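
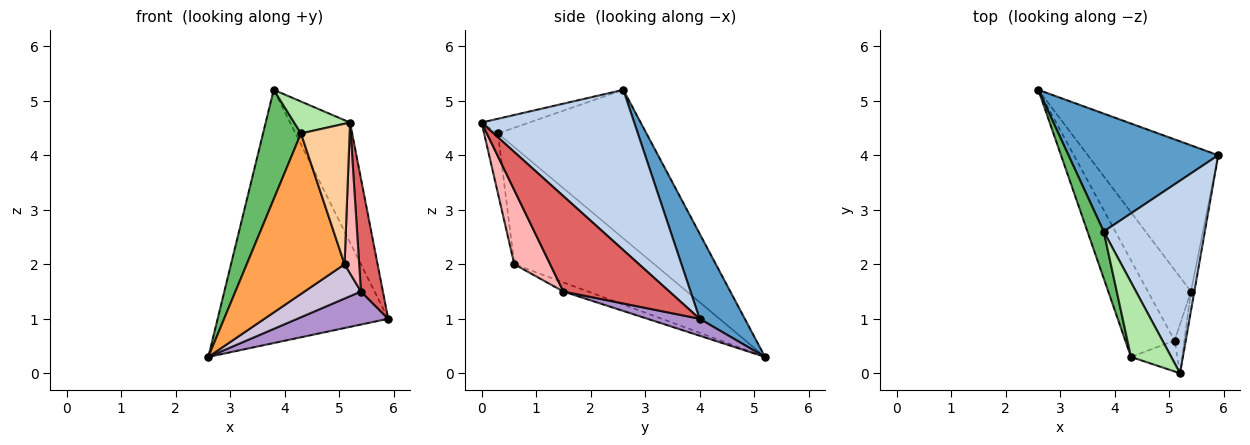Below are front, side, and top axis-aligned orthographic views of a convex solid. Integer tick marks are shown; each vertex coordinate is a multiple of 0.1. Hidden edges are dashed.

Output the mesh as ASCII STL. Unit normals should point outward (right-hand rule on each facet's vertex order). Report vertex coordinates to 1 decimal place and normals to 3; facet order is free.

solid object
 facet normal 0.233 0.881 0.411
  outer loop
   vertex 3.8 2.6 5.2
   vertex 5.9 4.0 1.0
   vertex 2.6 5.2 0.3
  endloop
 endfacet
 facet normal 0.803 0.315 0.506
  outer loop
   vertex 3.8 2.6 5.2
   vertex 5.2 0.0 4.6
   vertex 5.9 4.0 1.0
  endloop
 endfacet
 facet normal -0.775 -0.542 -0.326
  outer loop
   vertex 4.3 0.3 4.4
   vertex 2.6 5.2 0.3
   vertex 5.1 0.6 2.0
  endloop
 endfacet
 facet normal -0.268 -0.941 -0.207
  outer loop
   vertex 4.3 0.3 4.4
   vertex 5.1 0.6 2.0
   vertex 5.2 0.0 4.6
  endloop
 endfacet
 facet normal -0.963 -0.246 0.105
  outer loop
   vertex 4.3 0.3 4.4
   vertex 3.8 2.6 5.2
   vertex 2.6 5.2 0.3
  endloop
 endfacet
 facet normal -0.318 -0.372 0.872
  outer loop
   vertex 4.3 0.3 4.4
   vertex 5.2 0.0 4.6
   vertex 3.8 2.6 5.2
  endloop
 endfacet
 facet normal 0.979 -0.203 -0.035
  outer loop
   vertex 5.4 1.5 1.5
   vertex 5.9 4.0 1.0
   vertex 5.2 0.0 4.6
  endloop
 endfacet
 facet normal 0.919 -0.374 -0.122
  outer loop
   vertex 5.4 1.5 1.5
   vertex 5.2 0.0 4.6
   vertex 5.1 0.6 2.0
  endloop
 endfacet
 facet normal 0.126 -0.219 -0.968
  outer loop
   vertex 5.4 1.5 1.5
   vertex 2.6 5.2 0.3
   vertex 5.9 4.0 1.0
  endloop
 endfacet
 facet normal -0.187 -0.429 -0.884
  outer loop
   vertex 5.4 1.5 1.5
   vertex 5.1 0.6 2.0
   vertex 2.6 5.2 0.3
  endloop
 endfacet
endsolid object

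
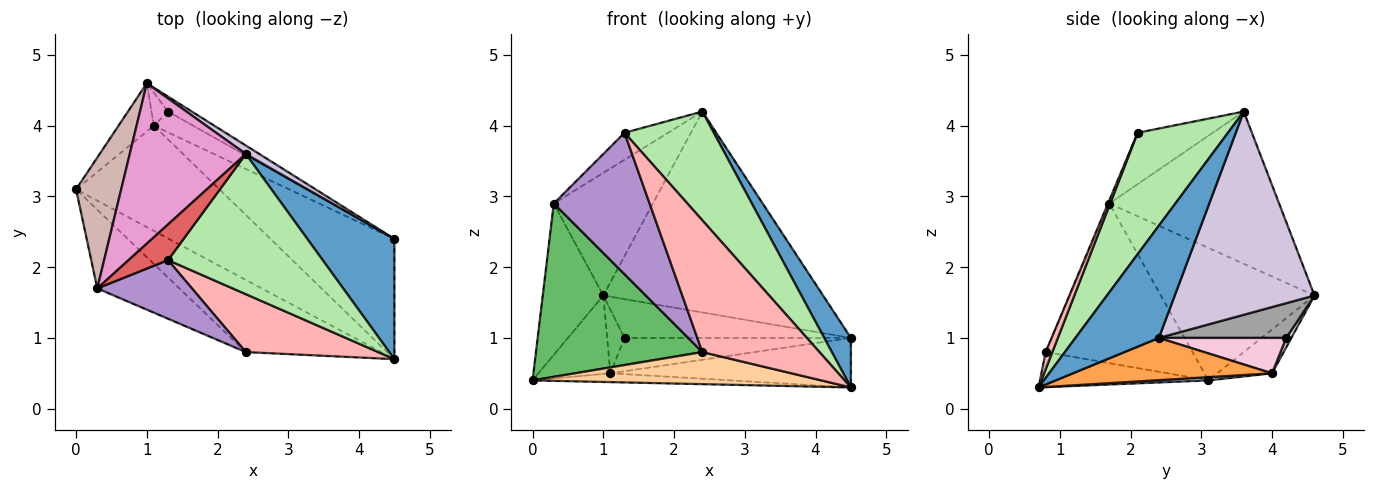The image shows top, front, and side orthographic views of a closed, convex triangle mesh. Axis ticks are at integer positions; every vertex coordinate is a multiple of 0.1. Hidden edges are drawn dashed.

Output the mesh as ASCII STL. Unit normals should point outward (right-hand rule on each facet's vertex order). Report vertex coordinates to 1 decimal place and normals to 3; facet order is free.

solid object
 facet normal 0.766 -0.245 0.594
  outer loop
   vertex 2.4 3.6 4.2
   vertex 4.5 0.7 0.3
   vertex 4.5 2.4 1.0
  endloop
 endfacet
 facet normal 0.022 0.083 -0.996
  outer loop
   vertex 1.1 4.0 0.5
   vertex 4.5 0.7 0.3
   vertex 0.0 3.1 0.4
  endloop
 endfacet
 facet normal 0.301 0.363 -0.882
  outer loop
   vertex 1.1 4.0 0.5
   vertex 4.5 2.4 1.0
   vertex 4.5 0.7 0.3
  endloop
 endfacet
 facet normal -0.231 -0.395 -0.889
  outer loop
   vertex 2.4 0.8 0.8
   vertex 0.0 3.1 0.4
   vertex 4.5 0.7 0.3
  endloop
 endfacet
 facet normal -0.626 -0.710 -0.322
  outer loop
   vertex 2.4 0.8 0.8
   vertex 0.3 1.7 2.9
   vertex 0.0 3.1 0.4
  endloop
 endfacet
 facet normal 0.527 -0.521 0.671
  outer loop
   vertex 1.3 2.1 3.9
   vertex 4.5 0.7 0.3
   vertex 2.4 3.6 4.2
  endloop
 endfacet
 facet normal -0.721 0.418 0.553
  outer loop
   vertex 1.3 2.1 3.9
   vertex 2.4 3.6 4.2
   vertex 0.3 1.7 2.9
  endloop
 endfacet
 facet normal 0.052 -0.914 0.402
  outer loop
   vertex 1.3 2.1 3.9
   vertex 2.4 0.8 0.8
   vertex 4.5 0.7 0.3
  endloop
 endfacet
 facet normal -0.013 -0.924 0.383
  outer loop
   vertex 1.3 2.1 3.9
   vertex 0.3 1.7 2.9
   vertex 2.4 0.8 0.8
  endloop
 endfacet
 facet normal 0.536 0.843 0.036
  outer loop
   vertex 1.0 4.6 1.6
   vertex 2.4 3.6 4.2
   vertex 4.5 2.4 1.0
  endloop
 endfacet
 facet normal -0.545 0.714 -0.439
  outer loop
   vertex 1.0 4.6 1.6
   vertex 1.1 4.0 0.5
   vertex 0.0 3.1 0.4
  endloop
 endfacet
 facet normal -0.887 0.350 0.302
  outer loop
   vertex 1.0 4.6 1.6
   vertex 0.0 3.1 0.4
   vertex 0.3 1.7 2.9
  endloop
 endfacet
 facet normal -0.721 0.421 0.550
  outer loop
   vertex 1.0 4.6 1.6
   vertex 0.3 1.7 2.9
   vertex 2.4 3.6 4.2
  endloop
 endfacet
 facet normal 0.431 0.765 -0.478
  outer loop
   vertex 1.3 4.2 1.0
   vertex 4.5 2.4 1.0
   vertex 1.1 4.0 0.5
  endloop
 endfacet
 facet normal 0.465 0.826 -0.318
  outer loop
   vertex 1.3 4.2 1.0
   vertex 1.0 4.6 1.6
   vertex 4.5 2.4 1.0
  endloop
 endfacet
 facet normal 0.254 0.859 -0.445
  outer loop
   vertex 1.3 4.2 1.0
   vertex 1.1 4.0 0.5
   vertex 1.0 4.6 1.6
  endloop
 endfacet
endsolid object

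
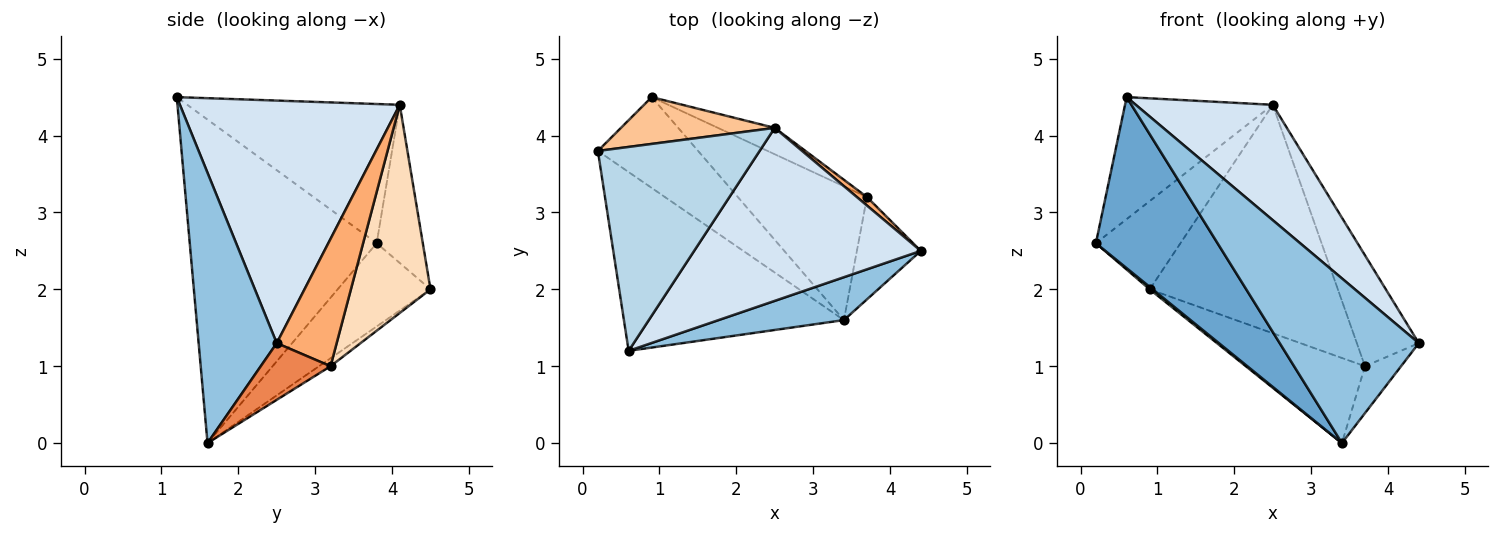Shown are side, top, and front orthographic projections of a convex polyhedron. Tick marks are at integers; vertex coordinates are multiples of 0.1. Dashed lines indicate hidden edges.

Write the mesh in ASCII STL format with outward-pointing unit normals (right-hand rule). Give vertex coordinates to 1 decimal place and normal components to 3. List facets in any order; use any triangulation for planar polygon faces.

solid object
 facet normal -0.728 -0.474 -0.495
  outer loop
   vertex 3.4 1.6 0.0
   vertex 0.6 1.2 4.5
   vertex 0.2 3.8 2.6
  endloop
 endfacet
 facet normal 0.477 -0.850 0.221
  outer loop
   vertex 3.4 1.6 0.0
   vertex 4.4 2.5 1.3
   vertex 0.6 1.2 4.5
  endloop
 endfacet
 facet normal -0.594 0.413 0.690
  outer loop
   vertex 2.5 4.1 4.4
   vertex 0.2 3.8 2.6
   vertex 0.6 1.2 4.5
  endloop
 endfacet
 facet normal 0.665 -0.414 0.621
  outer loop
   vertex 2.5 4.1 4.4
   vertex 0.6 1.2 4.5
   vertex 4.4 2.5 1.3
  endloop
 endfacet
 facet normal 0.628 0.325 -0.708
  outer loop
   vertex 3.7 3.2 1.0
   vertex 4.4 2.5 1.3
   vertex 3.4 1.6 0.0
  endloop
 endfacet
 facet normal 0.694 0.718 0.055
  outer loop
   vertex 3.7 3.2 1.0
   vertex 2.5 4.1 4.4
   vertex 4.4 2.5 1.3
  endloop
 endfacet
 facet normal -0.434 0.796 0.422
  outer loop
   vertex 0.9 4.5 2.0
   vertex 0.2 3.8 2.6
   vertex 2.5 4.1 4.4
  endloop
 endfacet
 facet normal 0.387 0.916 -0.106
  outer loop
   vertex 0.9 4.5 2.0
   vertex 2.5 4.1 4.4
   vertex 3.7 3.2 1.0
  endloop
 endfacet
 facet normal -0.639 -0.020 -0.769
  outer loop
   vertex 0.9 4.5 2.0
   vertex 3.4 1.6 0.0
   vertex 0.2 3.8 2.6
  endloop
 endfacet
 facet normal -0.052 0.536 -0.842
  outer loop
   vertex 0.9 4.5 2.0
   vertex 3.7 3.2 1.0
   vertex 3.4 1.6 0.0
  endloop
 endfacet
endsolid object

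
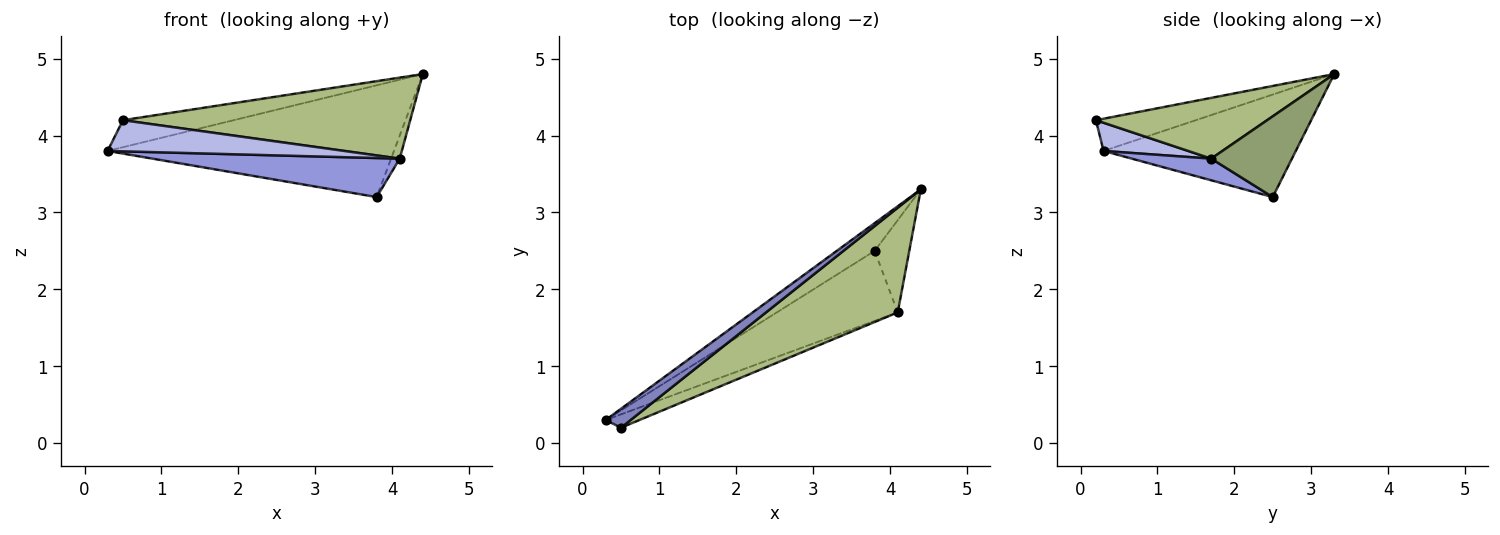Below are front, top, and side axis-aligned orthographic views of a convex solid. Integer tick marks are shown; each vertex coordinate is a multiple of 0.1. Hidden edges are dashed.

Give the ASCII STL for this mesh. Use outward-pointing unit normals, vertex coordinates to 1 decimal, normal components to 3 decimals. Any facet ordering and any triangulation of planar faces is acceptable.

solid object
 facet normal -0.546 0.813 -0.202
  outer loop
   vertex 3.8 2.5 3.2
   vertex 0.3 0.3 3.8
   vertex 4.4 3.3 4.8
  endloop
 endfacet
 facet normal -0.594 0.658 0.462
  outer loop
   vertex 0.5 0.2 4.2
   vertex 4.4 3.3 4.8
   vertex 0.3 0.3 3.8
  endloop
 endfacet
 facet normal 0.155 -0.481 -0.863
  outer loop
   vertex 4.1 1.7 3.7
   vertex 0.3 0.3 3.8
   vertex 3.8 2.5 3.2
  endloop
 endfacet
 facet normal 0.312 -0.873 -0.374
  outer loop
   vertex 4.1 1.7 3.7
   vertex 0.5 0.2 4.2
   vertex 0.3 0.3 3.8
  endloop
 endfacet
 facet normal 0.915 0.098 -0.392
  outer loop
   vertex 4.1 1.7 3.7
   vertex 3.8 2.5 3.2
   vertex 4.4 3.3 4.8
  endloop
 endfacet
 facet normal 0.343 -0.575 0.743
  outer loop
   vertex 4.1 1.7 3.7
   vertex 4.4 3.3 4.8
   vertex 0.5 0.2 4.2
  endloop
 endfacet
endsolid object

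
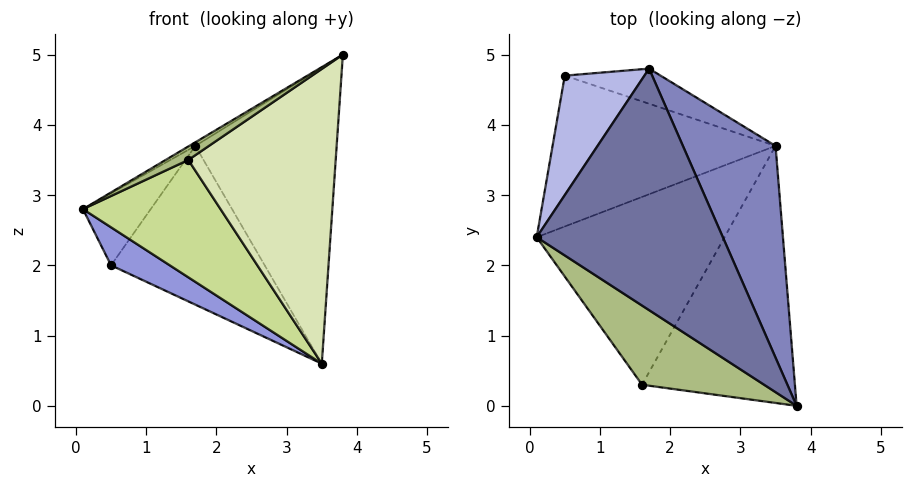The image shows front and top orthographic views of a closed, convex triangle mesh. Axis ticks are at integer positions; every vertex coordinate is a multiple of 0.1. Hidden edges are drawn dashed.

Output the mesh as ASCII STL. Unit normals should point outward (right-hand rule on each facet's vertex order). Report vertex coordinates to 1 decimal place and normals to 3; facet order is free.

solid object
 facet normal -0.505 0.013 0.863
  outer loop
   vertex 1.7 4.8 3.7
   vertex 0.1 2.4 2.8
   vertex 3.8 0.0 5.0
  endloop
 endfacet
 facet normal 0.832 0.451 0.323
  outer loop
   vertex 1.7 4.8 3.7
   vertex 3.8 0.0 5.0
   vertex 3.5 3.7 0.6
  endloop
 endfacet
 facet normal -0.471 -0.216 -0.855
  outer loop
   vertex 0.5 4.7 2.0
   vertex 3.5 3.7 0.6
   vertex 0.1 2.4 2.8
  endloop
 endfacet
 facet normal -0.782 0.322 0.533
  outer loop
   vertex 0.5 4.7 2.0
   vertex 0.1 2.4 2.8
   vertex 1.7 4.8 3.7
  endloop
 endfacet
 facet normal 0.219 0.953 -0.211
  outer loop
   vertex 0.5 4.7 2.0
   vertex 1.7 4.8 3.7
   vertex 3.5 3.7 0.6
  endloop
 endfacet
 facet normal -0.571 -0.138 0.809
  outer loop
   vertex 1.6 0.3 3.5
   vertex 3.8 0.0 5.0
   vertex 0.1 2.4 2.8
  endloop
 endfacet
 facet normal -0.327 -0.501 -0.801
  outer loop
   vertex 1.6 0.3 3.5
   vertex 0.1 2.4 2.8
   vertex 3.5 3.7 0.6
  endloop
 endfacet
 facet normal 0.326 -0.712 -0.621
  outer loop
   vertex 1.6 0.3 3.5
   vertex 3.5 3.7 0.6
   vertex 3.8 0.0 5.0
  endloop
 endfacet
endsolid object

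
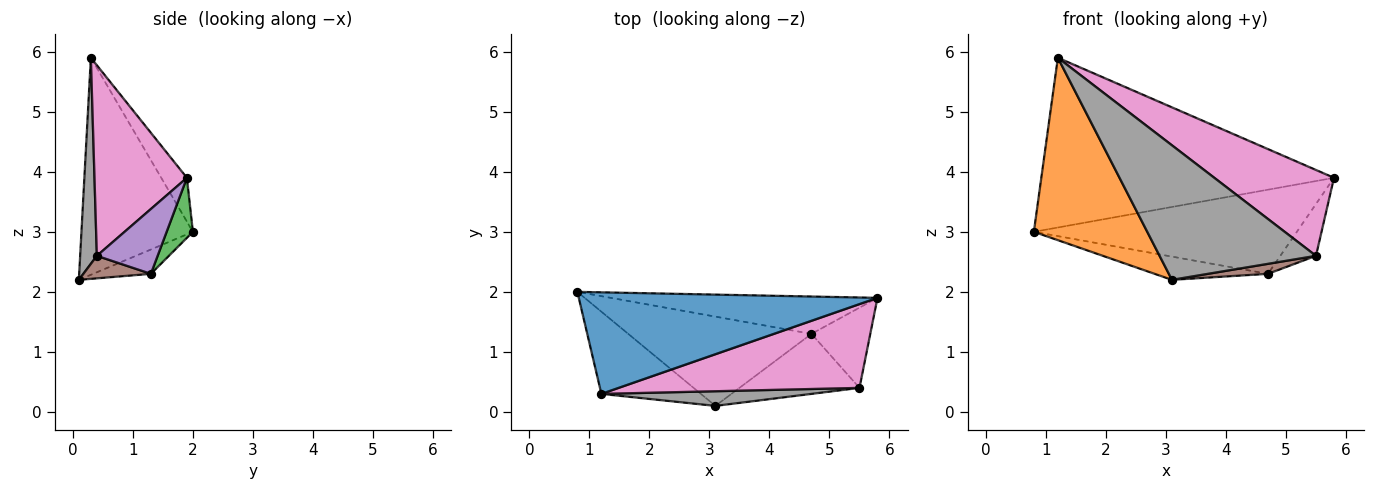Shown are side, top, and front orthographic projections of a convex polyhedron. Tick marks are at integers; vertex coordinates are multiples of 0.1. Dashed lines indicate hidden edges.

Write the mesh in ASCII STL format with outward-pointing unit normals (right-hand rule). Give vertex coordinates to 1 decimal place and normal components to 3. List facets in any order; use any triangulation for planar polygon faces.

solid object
 facet normal -0.075 0.856 0.512
  outer loop
   vertex 1.2 0.3 5.9
   vertex 5.8 1.9 3.9
   vertex 0.8 2.0 3.0
  endloop
 endfacet
 facet normal -0.667 -0.679 -0.306
  outer loop
   vertex 1.2 0.3 5.9
   vertex 0.8 2.0 3.0
   vertex 3.1 0.1 2.2
  endloop
 endfacet
 facet normal 0.091 0.910 -0.404
  outer loop
   vertex 4.7 1.3 2.3
   vertex 0.8 2.0 3.0
   vertex 5.8 1.9 3.9
  endloop
 endfacet
 facet normal -0.127 0.250 -0.960
  outer loop
   vertex 4.7 1.3 2.3
   vertex 3.1 0.1 2.2
   vertex 0.8 2.0 3.0
  endloop
 endfacet
 facet normal 0.679 0.398 -0.616
  outer loop
   vertex 5.5 0.4 2.6
   vertex 4.7 1.3 2.3
   vertex 5.8 1.9 3.9
  endloop
 endfacet
 facet normal 0.182 -0.162 -0.970
  outer loop
   vertex 5.5 0.4 2.6
   vertex 3.1 0.1 2.2
   vertex 4.7 1.3 2.3
  endloop
 endfacet
 facet normal 0.484 -0.626 0.611
  outer loop
   vertex 5.5 0.4 2.6
   vertex 5.8 1.9 3.9
   vertex 1.2 0.3 5.9
  endloop
 endfacet
 facet normal 0.106 -0.989 0.108
  outer loop
   vertex 5.5 0.4 2.6
   vertex 1.2 0.3 5.9
   vertex 3.1 0.1 2.2
  endloop
 endfacet
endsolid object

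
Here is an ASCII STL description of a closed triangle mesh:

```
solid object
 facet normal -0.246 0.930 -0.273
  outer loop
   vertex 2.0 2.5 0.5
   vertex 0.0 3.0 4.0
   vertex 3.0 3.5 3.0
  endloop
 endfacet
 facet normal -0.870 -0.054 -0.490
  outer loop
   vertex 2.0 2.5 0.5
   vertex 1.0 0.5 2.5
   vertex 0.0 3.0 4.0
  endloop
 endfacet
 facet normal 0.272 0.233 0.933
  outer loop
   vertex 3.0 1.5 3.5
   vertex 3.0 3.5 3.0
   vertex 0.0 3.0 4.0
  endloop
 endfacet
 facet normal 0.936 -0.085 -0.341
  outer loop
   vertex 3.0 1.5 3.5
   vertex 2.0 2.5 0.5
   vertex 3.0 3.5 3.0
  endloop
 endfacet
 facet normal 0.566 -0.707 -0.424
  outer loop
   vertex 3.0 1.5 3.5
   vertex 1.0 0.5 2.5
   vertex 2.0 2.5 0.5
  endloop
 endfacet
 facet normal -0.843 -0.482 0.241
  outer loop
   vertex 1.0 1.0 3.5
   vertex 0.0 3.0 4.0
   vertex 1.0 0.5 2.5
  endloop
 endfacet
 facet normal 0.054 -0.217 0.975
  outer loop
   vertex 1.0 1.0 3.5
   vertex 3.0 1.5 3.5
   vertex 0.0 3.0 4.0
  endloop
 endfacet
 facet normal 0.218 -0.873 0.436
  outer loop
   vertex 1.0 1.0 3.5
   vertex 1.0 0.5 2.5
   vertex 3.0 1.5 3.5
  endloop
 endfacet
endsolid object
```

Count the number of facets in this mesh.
8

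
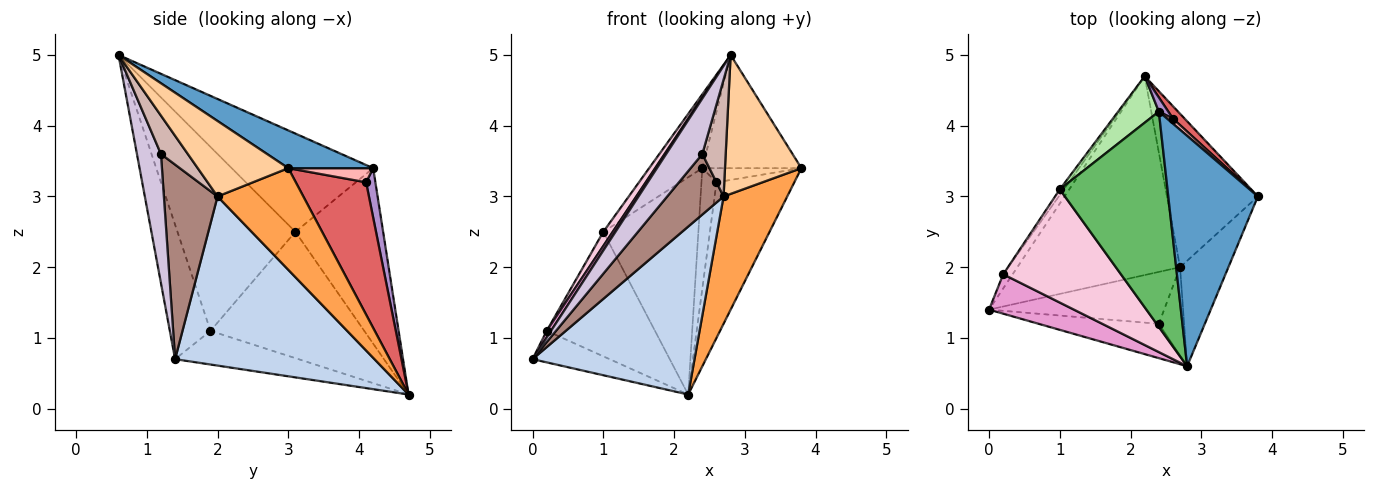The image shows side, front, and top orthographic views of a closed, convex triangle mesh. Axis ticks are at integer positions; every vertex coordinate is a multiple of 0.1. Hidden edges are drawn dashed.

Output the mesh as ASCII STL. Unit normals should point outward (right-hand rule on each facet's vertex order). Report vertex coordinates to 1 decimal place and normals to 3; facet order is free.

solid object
 facet normal 0.354 0.412 0.840
  outer loop
   vertex 2.4 4.2 3.4
   vertex 2.8 0.6 5.0
   vertex 3.8 3.0 3.4
  endloop
 endfacet
 facet normal 0.622 -0.505 -0.598
  outer loop
   vertex 2.7 2.0 3.0
   vertex 0.0 1.4 0.7
   vertex 2.2 4.7 0.2
  endloop
 endfacet
 facet normal 0.652 -0.484 -0.583
  outer loop
   vertex 2.7 2.0 3.0
   vertex 2.2 4.7 0.2
   vertex 3.8 3.0 3.4
  endloop
 endfacet
 facet normal 0.686 -0.579 -0.440
  outer loop
   vertex 2.7 2.0 3.0
   vertex 3.8 3.0 3.4
   vertex 2.8 0.6 5.0
  endloop
 endfacet
 facet normal -0.653 0.246 0.716
  outer loop
   vertex 1.0 3.1 2.5
   vertex 2.8 0.6 5.0
   vertex 2.4 4.2 3.4
  endloop
 endfacet
 facet normal -0.670 0.726 0.155
  outer loop
   vertex 1.0 3.1 2.5
   vertex 2.4 4.2 3.4
   vertex 2.2 4.7 0.2
  endloop
 endfacet
 facet normal 0.669 0.741 0.059
  outer loop
   vertex 2.6 4.1 3.2
   vertex 3.8 3.0 3.4
   vertex 2.2 4.7 0.2
  endloop
 endfacet
 facet normal 0.628 0.733 0.262
  outer loop
   vertex 2.6 4.1 3.2
   vertex 2.4 4.2 3.4
   vertex 3.8 3.0 3.4
  endloop
 endfacet
 facet normal 0.523 0.847 0.100
  outer loop
   vertex 2.6 4.1 3.2
   vertex 2.2 4.7 0.2
   vertex 2.4 4.2 3.4
  endloop
 endfacet
 facet normal 0.492 -0.741 -0.458
  outer loop
   vertex 2.4 1.2 3.6
   vertex 2.8 0.6 5.0
   vertex 0.0 1.4 0.7
  endloop
 endfacet
 facet normal 0.586 -0.615 -0.527
  outer loop
   vertex 2.4 1.2 3.6
   vertex 0.0 1.4 0.7
   vertex 2.7 2.0 3.0
  endloop
 endfacet
 facet normal 0.676 -0.587 -0.445
  outer loop
   vertex 2.4 1.2 3.6
   vertex 2.7 2.0 3.0
   vertex 2.8 0.6 5.0
  endloop
 endfacet
 facet normal -0.842 -0.089 0.532
  outer loop
   vertex 0.2 1.9 1.1
   vertex 0.0 1.4 0.7
   vertex 2.8 0.6 5.0
  endloop
 endfacet
 facet normal -0.840 -0.067 0.538
  outer loop
   vertex 0.2 1.9 1.1
   vertex 2.8 0.6 5.0
   vertex 1.0 3.1 2.5
  endloop
 endfacet
 facet normal -0.825 0.515 -0.231
  outer loop
   vertex 0.2 1.9 1.1
   vertex 2.2 4.7 0.2
   vertex 0.0 1.4 0.7
  endloop
 endfacet
 facet normal -0.817 0.575 -0.026
  outer loop
   vertex 0.2 1.9 1.1
   vertex 1.0 3.1 2.5
   vertex 2.2 4.7 0.2
  endloop
 endfacet
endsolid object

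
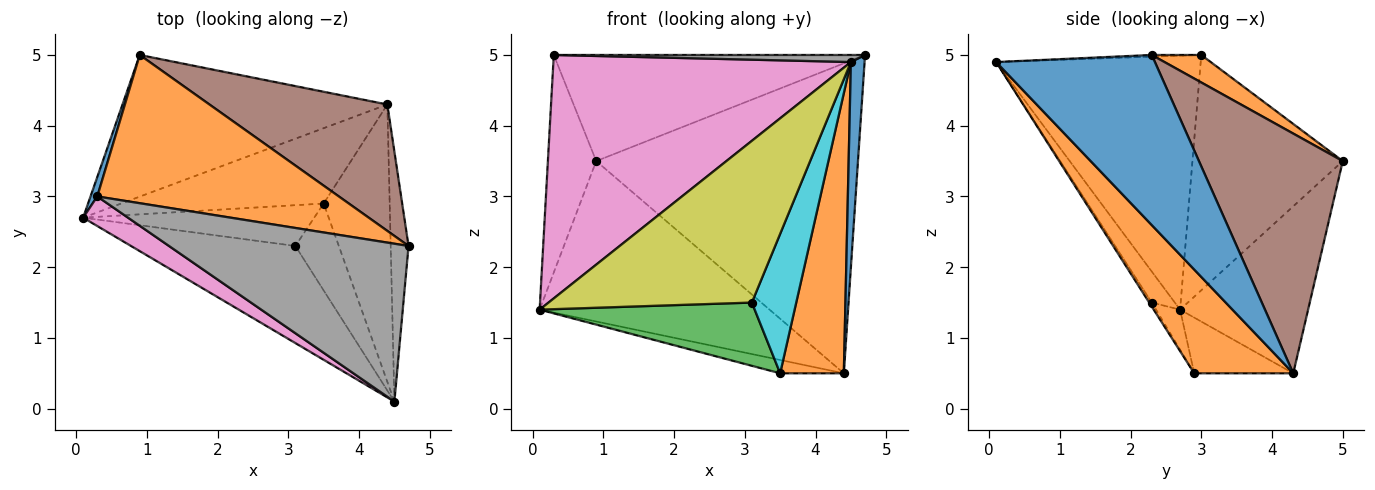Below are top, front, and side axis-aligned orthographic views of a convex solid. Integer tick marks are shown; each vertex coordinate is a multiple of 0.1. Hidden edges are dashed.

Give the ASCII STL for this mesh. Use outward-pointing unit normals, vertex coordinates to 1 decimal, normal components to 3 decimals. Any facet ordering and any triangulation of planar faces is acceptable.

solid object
 facet normal -0.952 0.306 0.027
  outer loop
   vertex 0.3 3.0 5.0
   vertex 0.9 5.0 3.5
   vertex 0.1 2.7 1.4
  endloop
 endfacet
 facet normal 0.092 0.580 0.810
  outer loop
   vertex 0.3 3.0 5.0
   vertex 4.7 2.3 5.0
   vertex 0.9 5.0 3.5
  endloop
 endfacet
 facet normal -0.094 -0.837 -0.539
  outer loop
   vertex 3.1 2.3 1.5
   vertex 0.1 2.7 1.4
   vertex 3.5 2.9 0.5
  endloop
 endfacet
 facet normal -0.385 0.692 -0.611
  outer loop
   vertex 4.4 4.3 0.5
   vertex 0.1 2.7 1.4
   vertex 0.9 5.0 3.5
  endloop
 endfacet
 facet normal -0.261 0.168 -0.950
  outer loop
   vertex 4.4 4.3 0.5
   vertex 3.5 2.9 0.5
   vertex 0.1 2.7 1.4
  endloop
 endfacet
 facet normal 0.454 0.825 0.337
  outer loop
   vertex 4.4 4.3 0.5
   vertex 0.9 5.0 3.5
   vertex 4.7 2.3 5.0
  endloop
 endfacet
 facet normal -0.564 -0.820 0.100
  outer loop
   vertex 4.5 0.1 4.9
   vertex 0.3 3.0 5.0
   vertex 0.1 2.7 1.4
  endloop
 endfacet
 facet normal -0.007 -0.045 0.999
  outer loop
   vertex 4.5 0.1 4.9
   vertex 4.7 2.3 5.0
   vertex 0.3 3.0 5.0
  endloop
 endfacet
 facet normal -0.097 -0.853 -0.512
  outer loop
   vertex 4.5 0.1 4.9
   vertex 0.1 2.7 1.4
   vertex 3.1 2.3 1.5
  endloop
 endfacet
 facet normal -0.049 -0.848 -0.528
  outer loop
   vertex 4.5 0.1 4.9
   vertex 3.1 2.3 1.5
   vertex 3.5 2.9 0.5
  endloop
 endfacet
 facet normal 0.991 -0.085 -0.104
  outer loop
   vertex 4.5 0.1 4.9
   vertex 4.4 4.3 0.5
   vertex 4.7 2.3 5.0
  endloop
 endfacet
 facet normal 0.742 -0.477 -0.472
  outer loop
   vertex 4.5 0.1 4.9
   vertex 3.5 2.9 0.5
   vertex 4.4 4.3 0.5
  endloop
 endfacet
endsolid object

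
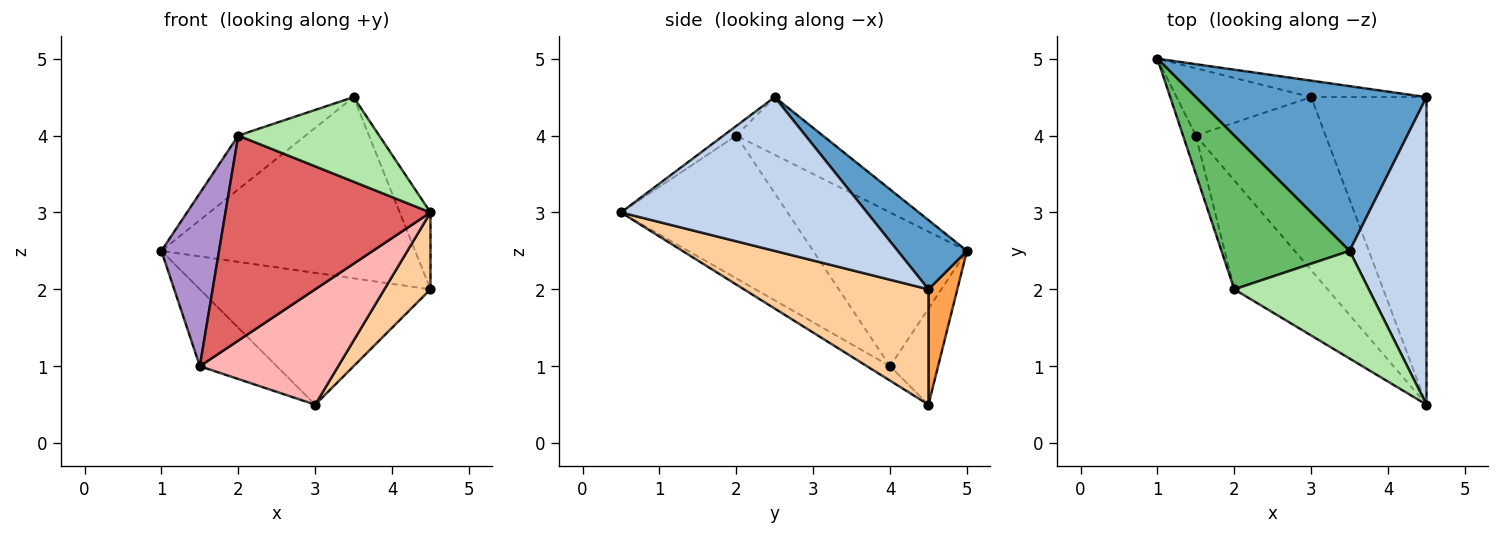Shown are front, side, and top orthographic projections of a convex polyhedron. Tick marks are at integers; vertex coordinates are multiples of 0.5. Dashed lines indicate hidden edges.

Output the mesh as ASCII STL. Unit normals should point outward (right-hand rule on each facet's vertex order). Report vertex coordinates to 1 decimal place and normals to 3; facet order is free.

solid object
 facet normal 0.198 0.725 0.659
  outer loop
   vertex 3.5 2.5 4.5
   vertex 4.5 4.5 2.0
   vertex 1.0 5.0 2.5
  endloop
 endfacet
 facet normal 0.889 0.111 0.444
  outer loop
   vertex 3.5 2.5 4.5
   vertex 4.5 0.5 3.0
   vertex 4.5 4.5 2.0
  endloop
 endfacet
 facet normal 0.123 0.985 -0.123
  outer loop
   vertex 3.0 4.5 0.5
   vertex 1.0 5.0 2.5
   vertex 4.5 4.5 2.0
  endloop
 endfacet
 facet normal 0.696 -0.174 -0.696
  outer loop
   vertex 3.0 4.5 0.5
   vertex 4.5 4.5 2.0
   vertex 4.5 0.5 3.0
  endloop
 endfacet
 facet normal -0.391 0.304 0.869
  outer loop
   vertex 2.0 2.0 4.0
   vertex 3.5 2.5 4.5
   vertex 1.0 5.0 2.5
  endloop
 endfacet
 facet normal -0.056 -0.617 0.785
  outer loop
   vertex 2.0 2.0 4.0
   vertex 4.5 0.5 3.0
   vertex 3.5 2.5 4.5
  endloop
 endfacet
 facet normal -0.583 -0.718 -0.381
  outer loop
   vertex 1.5 4.0 1.0
   vertex 4.5 0.5 3.0
   vertex 2.0 2.0 4.0
  endloop
 endfacet
 facet normal -0.092 -0.552 -0.829
  outer loop
   vertex 1.5 4.0 1.0
   vertex 3.0 4.5 0.5
   vertex 4.5 0.5 3.0
  endloop
 endfacet
 facet normal -0.933 -0.350 -0.078
  outer loop
   vertex 1.5 4.0 1.0
   vertex 2.0 2.0 4.0
   vertex 1.0 5.0 2.5
  endloop
 endfacet
 facet normal -0.426 0.681 -0.596
  outer loop
   vertex 1.5 4.0 1.0
   vertex 1.0 5.0 2.5
   vertex 3.0 4.5 0.5
  endloop
 endfacet
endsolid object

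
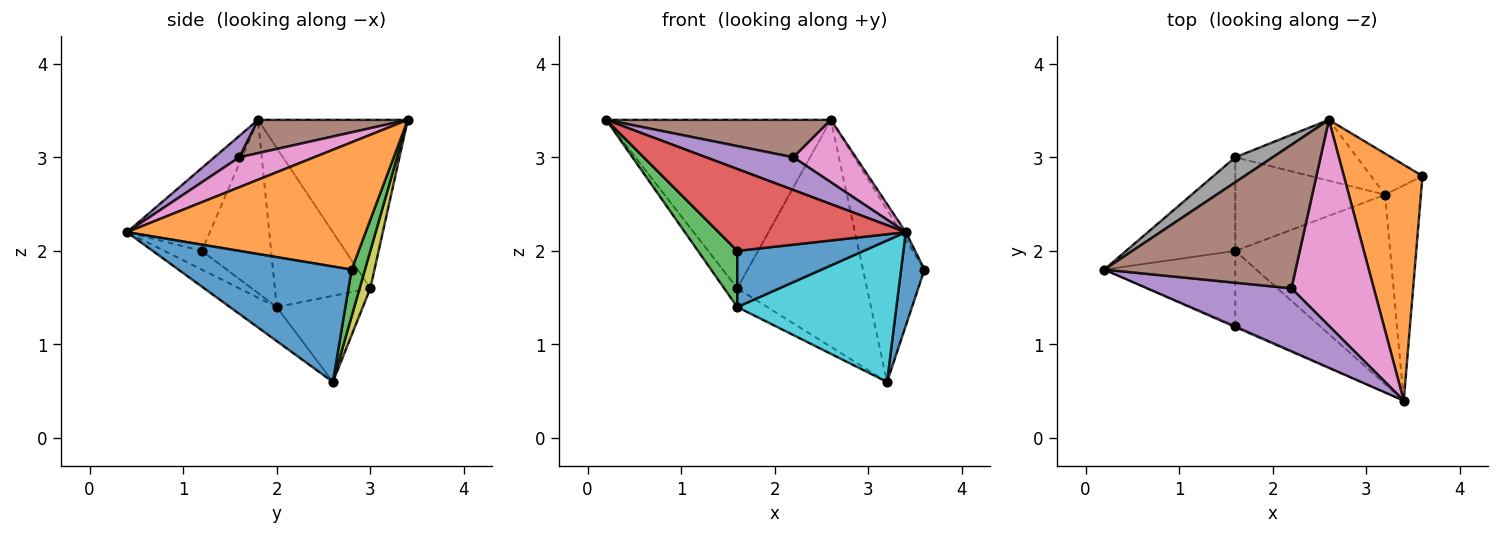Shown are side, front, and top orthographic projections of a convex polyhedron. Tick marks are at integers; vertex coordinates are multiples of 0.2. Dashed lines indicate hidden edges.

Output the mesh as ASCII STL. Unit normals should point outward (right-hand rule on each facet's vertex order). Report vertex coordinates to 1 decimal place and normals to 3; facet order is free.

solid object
 facet normal 0.947 -0.128 -0.294
  outer loop
   vertex 3.2 2.6 0.6
   vertex 3.6 2.8 1.8
   vertex 3.4 0.4 2.2
  endloop
 endfacet
 facet normal 0.851 0.017 0.525
  outer loop
   vertex 2.6 3.4 3.4
   vertex 3.4 0.4 2.2
   vertex 3.6 2.8 1.8
  endloop
 endfacet
 facet normal 0.207 0.952 -0.228
  outer loop
   vertex 2.6 3.4 3.4
   vertex 3.6 2.8 1.8
   vertex 3.2 2.6 0.6
  endloop
 endfacet
 facet normal -0.405 -0.914 -0.013
  outer loop
   vertex 1.6 1.2 2.0
   vertex 3.4 0.4 2.2
   vertex 0.2 1.8 3.4
  endloop
 endfacet
 facet normal 0.130 -0.456 0.880
  outer loop
   vertex 2.2 1.6 3.0
   vertex 0.2 1.8 3.4
   vertex 3.4 0.4 2.2
  endloop
 endfacet
 facet normal 0.166 -0.249 0.954
  outer loop
   vertex 2.2 1.6 3.0
   vertex 2.6 3.4 3.4
   vertex 0.2 1.8 3.4
  endloop
 endfacet
 facet normal 0.329 -0.274 0.904
  outer loop
   vertex 2.2 1.6 3.0
   vertex 3.4 0.4 2.2
   vertex 2.6 3.4 3.4
  endloop
 endfacet
 facet normal -0.551 0.826 0.122
  outer loop
   vertex 1.6 3.0 1.6
   vertex 0.2 1.8 3.4
   vertex 2.6 3.4 3.4
  endloop
 endfacet
 facet normal 0.079 0.963 -0.258
  outer loop
   vertex 1.6 3.0 1.6
   vertex 2.6 3.4 3.4
   vertex 3.2 2.6 0.6
  endloop
 endfacet
 facet normal -0.173 -0.590 -0.789
  outer loop
   vertex 1.6 2.0 1.4
   vertex 3.2 2.6 0.6
   vertex 3.4 0.4 2.2
  endloop
 endfacet
 facet normal -0.175 -0.591 -0.788
  outer loop
   vertex 1.6 2.0 1.4
   vertex 3.4 0.4 2.2
   vertex 1.6 1.2 2.0
  endloop
 endfacet
 facet normal -0.491 0.171 -0.854
  outer loop
   vertex 1.6 2.0 1.4
   vertex 1.6 3.0 1.6
   vertex 3.2 2.6 0.6
  endloop
 endfacet
 facet normal -0.726 -0.412 -0.550
  outer loop
   vertex 1.6 2.0 1.4
   vertex 1.6 1.2 2.0
   vertex 0.2 1.8 3.4
  endloop
 endfacet
 facet normal -0.819 0.112 -0.562
  outer loop
   vertex 1.6 2.0 1.4
   vertex 0.2 1.8 3.4
   vertex 1.6 3.0 1.6
  endloop
 endfacet
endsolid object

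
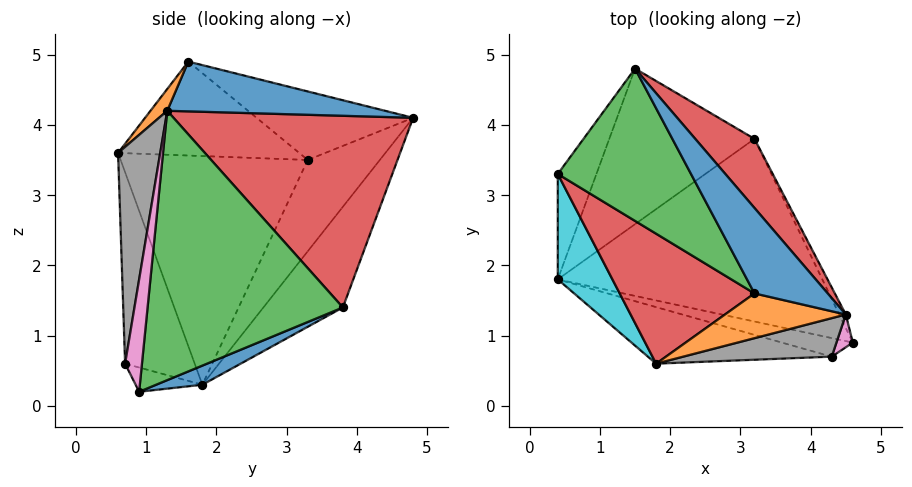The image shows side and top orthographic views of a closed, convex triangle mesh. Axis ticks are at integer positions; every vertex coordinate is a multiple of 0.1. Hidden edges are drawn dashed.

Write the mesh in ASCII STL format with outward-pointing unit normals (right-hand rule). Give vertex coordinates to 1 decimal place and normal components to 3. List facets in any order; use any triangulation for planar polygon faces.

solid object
 facet normal 0.066 0.409 -0.910
  outer loop
   vertex 3.2 3.8 1.4
   vertex 4.6 0.9 0.2
   vertex 0.4 1.8 0.3
  endloop
 endfacet
 facet normal -0.356 0.781 -0.513
  outer loop
   vertex 3.2 3.8 1.4
   vertex 0.4 1.8 0.3
   vertex 1.5 4.8 4.1
  endloop
 endfacet
 facet normal 0.897 0.442 -0.022
  outer loop
   vertex 3.2 3.8 1.4
   vertex 4.5 1.3 4.2
   vertex 4.6 0.9 0.2
  endloop
 endfacet
 facet normal 0.736 0.637 0.227
  outer loop
   vertex 3.2 3.8 1.4
   vertex 1.5 4.8 4.1
   vertex 4.5 1.3 4.2
  endloop
 endfacet
 facet normal -0.188 -0.815 -0.548
  outer loop
   vertex 4.3 0.7 0.6
   vertex 0.4 1.8 0.3
   vertex 4.6 0.9 0.2
  endloop
 endfacet
 facet normal -0.247 -0.940 -0.237
  outer loop
   vertex 4.3 0.7 0.6
   vertex 1.8 0.6 3.6
   vertex 0.4 1.8 0.3
  endloop
 endfacet
 facet normal 0.635 -0.767 0.093
  outer loop
   vertex 4.3 0.7 0.6
   vertex 4.6 0.9 0.2
   vertex 4.5 1.3 4.2
  endloop
 endfacet
 facet normal 0.217 -0.965 0.149
  outer loop
   vertex 4.3 0.7 0.6
   vertex 4.5 1.3 4.2
   vertex 1.8 0.6 3.6
  endloop
 endfacet
 facet normal -0.708 0.639 -0.300
  outer loop
   vertex 0.4 3.3 3.5
   vertex 1.5 4.8 4.1
   vertex 0.4 1.8 0.3
  endloop
 endfacet
 facet normal -0.871 -0.444 0.208
  outer loop
   vertex 0.4 3.3 3.5
   vertex 0.4 1.8 0.3
   vertex 1.8 0.6 3.6
  endloop
 endfacet
 facet normal 0.502 0.451 0.738
  outer loop
   vertex 3.2 1.6 4.9
   vertex 4.5 1.3 4.2
   vertex 1.5 4.8 4.1
  endloop
 endfacet
 facet normal 0.097 -0.837 0.539
  outer loop
   vertex 3.2 1.6 4.9
   vertex 1.8 0.6 3.6
   vertex 4.5 1.3 4.2
  endloop
 endfacet
 facet normal -0.457 -0.021 0.889
  outer loop
   vertex 3.2 1.6 4.9
   vertex 1.5 4.8 4.1
   vertex 0.4 3.3 3.5
  endloop
 endfacet
 facet normal -0.553 -0.257 0.793
  outer loop
   vertex 3.2 1.6 4.9
   vertex 0.4 3.3 3.5
   vertex 1.8 0.6 3.6
  endloop
 endfacet
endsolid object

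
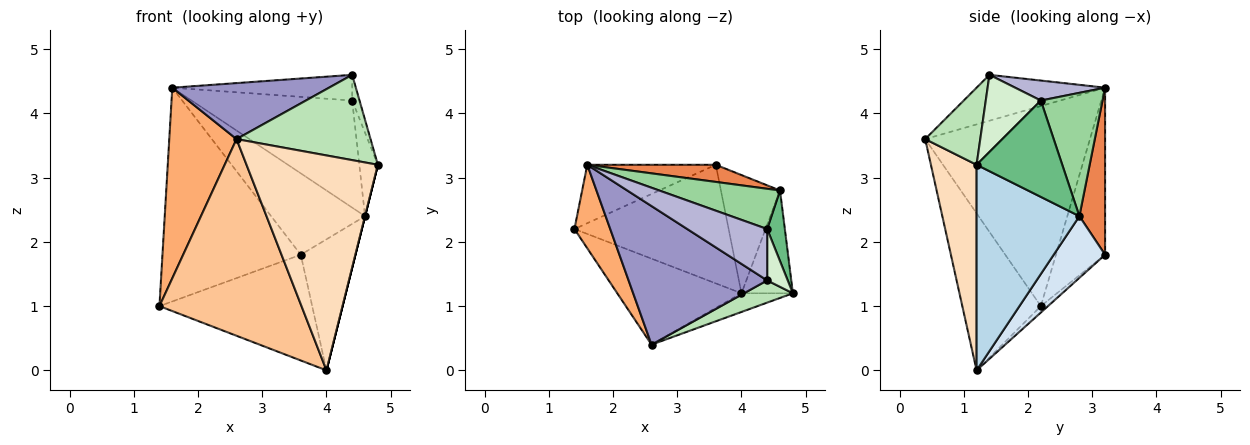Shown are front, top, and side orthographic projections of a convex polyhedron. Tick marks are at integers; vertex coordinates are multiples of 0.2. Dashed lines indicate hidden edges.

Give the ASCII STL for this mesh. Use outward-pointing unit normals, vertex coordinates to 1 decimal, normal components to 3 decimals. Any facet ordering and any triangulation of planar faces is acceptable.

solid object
 facet normal -0.031 0.665 -0.746
  outer loop
   vertex 4.0 1.2 0.0
   vertex 1.4 2.2 1.0
   vertex 3.6 3.2 1.8
  endloop
 endfacet
 facet normal -0.324 0.913 -0.249
  outer loop
   vertex 1.6 3.2 4.4
   vertex 3.6 3.2 1.8
   vertex 1.4 2.2 1.0
  endloop
 endfacet
 facet normal 0.970 0.000 -0.243
  outer loop
   vertex 4.6 2.8 2.4
   vertex 4.8 1.2 3.2
   vertex 4.0 1.2 0.0
  endloop
 endfacet
 facet normal 0.573 0.609 -0.549
  outer loop
   vertex 4.6 2.8 2.4
   vertex 4.0 1.2 0.0
   vertex 3.6 3.2 1.8
  endloop
 endfacet
 facet normal 0.259 0.945 0.199
  outer loop
   vertex 4.6 2.8 2.4
   vertex 3.6 3.2 1.8
   vertex 1.6 3.2 4.4
  endloop
 endfacet
 facet normal -0.913 -0.373 0.163
  outer loop
   vertex 2.6 0.4 3.6
   vertex 1.6 3.2 4.4
   vertex 1.4 2.2 1.0
  endloop
 endfacet
 facet normal -0.452 -0.817 -0.357
  outer loop
   vertex 2.6 0.4 3.6
   vertex 1.4 2.2 1.0
   vertex 4.0 1.2 0.0
  endloop
 endfacet
 facet normal 0.327 -0.941 -0.082
  outer loop
   vertex 2.6 0.4 3.6
   vertex 4.0 1.2 0.0
   vertex 4.8 1.2 3.2
  endloop
 endfacet
 facet normal 0.962 0.208 0.176
  outer loop
   vertex 4.4 2.2 4.2
   vertex 4.8 1.2 3.2
   vertex 4.6 2.8 2.4
  endloop
 endfacet
 facet normal 0.338 0.881 0.331
  outer loop
   vertex 4.4 2.2 4.2
   vertex 4.6 2.8 2.4
   vertex 1.6 3.2 4.4
  endloop
 endfacet
 facet normal 0.370 -0.899 0.234
  outer loop
   vertex 4.4 1.4 4.6
   vertex 2.6 0.4 3.6
   vertex 4.8 1.2 3.2
  endloop
 endfacet
 facet normal 0.958 0.128 0.256
  outer loop
   vertex 4.4 1.4 4.6
   vertex 4.8 1.2 3.2
   vertex 4.4 2.2 4.2
  endloop
 endfacet
 facet normal -0.293 -0.358 0.886
  outer loop
   vertex 4.4 1.4 4.6
   vertex 1.6 3.2 4.4
   vertex 2.6 0.4 3.6
  endloop
 endfacet
 facet normal 0.218 0.436 0.873
  outer loop
   vertex 4.4 1.4 4.6
   vertex 4.4 2.2 4.2
   vertex 1.6 3.2 4.4
  endloop
 endfacet
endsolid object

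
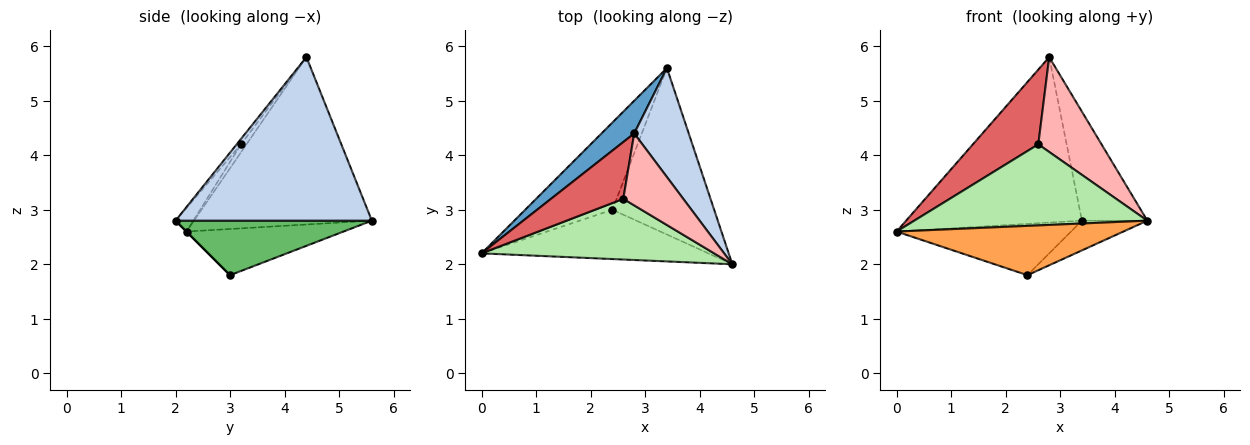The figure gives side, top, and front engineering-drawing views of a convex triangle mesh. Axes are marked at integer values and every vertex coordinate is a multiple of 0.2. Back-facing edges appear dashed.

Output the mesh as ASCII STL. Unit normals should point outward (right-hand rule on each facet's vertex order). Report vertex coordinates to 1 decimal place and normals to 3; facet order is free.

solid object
 facet normal -0.704 0.696 0.138
  outer loop
   vertex 2.8 4.4 5.8
   vertex 3.4 5.6 2.8
   vertex 0.0 2.2 2.6
  endloop
 endfacet
 facet normal 0.905 0.302 0.302
  outer loop
   vertex 2.8 4.4 5.8
   vertex 4.6 2.0 2.8
   vertex 3.4 5.6 2.8
  endloop
 endfacet
 facet normal 0.000 -0.707 -0.707
  outer loop
   vertex 2.4 3.0 1.8
   vertex 4.6 2.0 2.8
   vertex 0.0 2.2 2.6
  endloop
 endfacet
 facet normal -0.415 0.461 -0.784
  outer loop
   vertex 2.4 3.0 1.8
   vertex 0.0 2.2 2.6
   vertex 3.4 5.6 2.8
  endloop
 endfacet
 facet normal 0.466 0.155 -0.871
  outer loop
   vertex 2.4 3.0 1.8
   vertex 3.4 5.6 2.8
   vertex 4.6 2.0 2.8
  endloop
 endfacet
 facet normal -0.061 -0.799 0.598
  outer loop
   vertex 2.6 3.2 4.2
   vertex 0.0 2.2 2.6
   vertex 4.6 2.0 2.8
  endloop
 endfacet
 facet normal -0.066 -0.794 0.604
  outer loop
   vertex 2.6 3.2 4.2
   vertex 2.8 4.4 5.8
   vertex 0.0 2.2 2.6
  endloop
 endfacet
 facet normal -0.055 -0.795 0.603
  outer loop
   vertex 2.6 3.2 4.2
   vertex 4.6 2.0 2.8
   vertex 2.8 4.4 5.8
  endloop
 endfacet
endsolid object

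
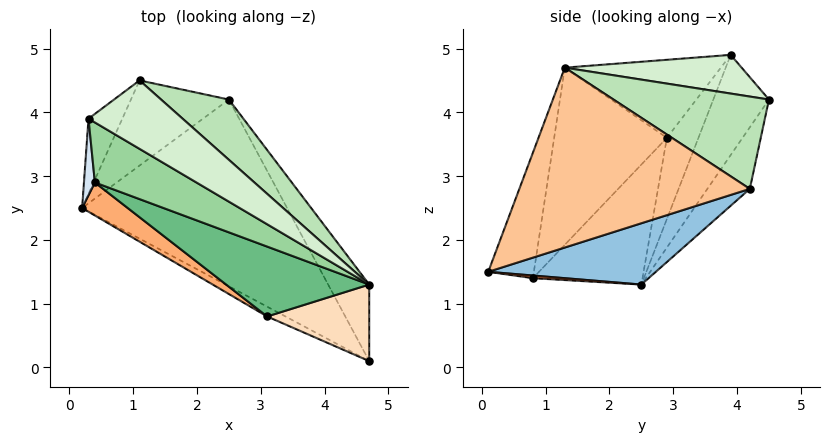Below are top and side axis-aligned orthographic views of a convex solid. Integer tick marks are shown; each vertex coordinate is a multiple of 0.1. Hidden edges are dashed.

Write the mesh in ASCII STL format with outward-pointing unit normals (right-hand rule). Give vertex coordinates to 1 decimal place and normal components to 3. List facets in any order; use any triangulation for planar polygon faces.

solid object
 facet normal -0.708 0.665 -0.239
  outer loop
   vertex 0.3 3.9 4.9
   vertex 1.1 4.5 4.2
   vertex 0.2 2.5 1.3
  endloop
 endfacet
 facet normal 0.261 0.416 -0.871
  outer loop
   vertex 2.5 4.2 2.8
   vertex 4.7 0.1 1.5
   vertex 0.2 2.5 1.3
  endloop
 endfacet
 facet normal -0.300 0.826 -0.477
  outer loop
   vertex 2.5 4.2 2.8
   vertex 0.2 2.5 1.3
   vertex 1.1 4.5 4.2
  endloop
 endfacet
 facet normal -0.956 -0.263 0.129
  outer loop
   vertex 0.4 2.9 3.6
   vertex 0.3 3.9 4.9
   vertex 0.2 2.5 1.3
  endloop
 endfacet
 facet normal 0.141 0.183 -0.973
  outer loop
   vertex 3.1 0.8 1.4
   vertex 0.2 2.5 1.3
   vertex 4.7 0.1 1.5
  endloop
 endfacet
 facet normal -0.501 -0.844 0.190
  outer loop
   vertex 3.1 0.8 1.4
   vertex 0.4 2.9 3.6
   vertex 0.2 2.5 1.3
  endloop
 endfacet
 facet normal 0.838 0.511 -0.191
  outer loop
   vertex 4.7 1.3 4.7
   vertex 4.7 0.1 1.5
   vertex 2.5 4.2 2.8
  endloop
 endfacet
 facet normal -0.396 -0.860 0.322
  outer loop
   vertex 4.7 1.3 4.7
   vertex 3.1 0.8 1.4
   vertex 4.7 0.1 1.5
  endloop
 endfacet
 facet normal -0.402 -0.856 0.324
  outer loop
   vertex 4.7 1.3 4.7
   vertex 0.4 2.9 3.6
   vertex 3.1 0.8 1.4
  endloop
 endfacet
 facet normal -0.411 -0.737 0.536
  outer loop
   vertex 4.7 1.3 4.7
   vertex 0.3 3.9 4.9
   vertex 0.4 2.9 3.6
  endloop
 endfacet
 facet normal 0.570 0.707 0.419
  outer loop
   vertex 4.7 1.3 4.7
   vertex 2.5 4.2 2.8
   vertex 1.1 4.5 4.2
  endloop
 endfacet
 facet normal 0.330 0.497 0.803
  outer loop
   vertex 4.7 1.3 4.7
   vertex 1.1 4.5 4.2
   vertex 0.3 3.9 4.9
  endloop
 endfacet
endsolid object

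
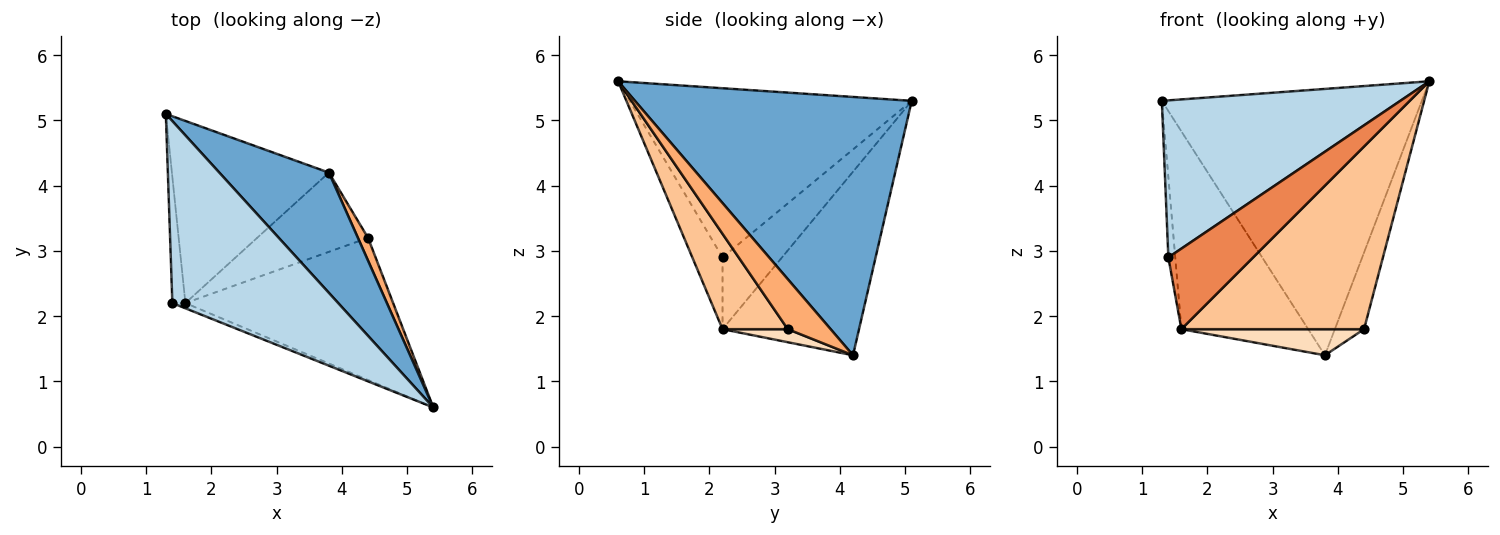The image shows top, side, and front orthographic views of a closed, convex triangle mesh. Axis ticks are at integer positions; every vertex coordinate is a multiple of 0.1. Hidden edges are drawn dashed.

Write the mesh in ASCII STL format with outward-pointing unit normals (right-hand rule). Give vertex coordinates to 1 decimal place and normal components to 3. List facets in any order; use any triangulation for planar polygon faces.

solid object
 facet normal 0.696 0.654 0.295
  outer loop
   vertex 3.8 4.2 1.4
   vertex 1.3 5.1 5.3
   vertex 5.4 0.6 5.6
  endloop
 endfacet
 facet normal -0.621 0.577 -0.531
  outer loop
   vertex 1.6 2.2 1.8
   vertex 1.3 5.1 5.3
   vertex 3.8 4.2 1.4
  endloop
 endfacet
 facet normal -0.611 -0.517 0.599
  outer loop
   vertex 1.4 2.2 2.9
   vertex 5.4 0.6 5.6
   vertex 1.3 5.1 5.3
  endloop
 endfacet
 facet normal -0.978 0.113 -0.178
  outer loop
   vertex 1.4 2.2 2.9
   vertex 1.3 5.1 5.3
   vertex 1.6 2.2 1.8
  endloop
 endfacet
 facet normal -0.335 -0.940 -0.061
  outer loop
   vertex 1.4 2.2 2.9
   vertex 1.6 2.2 1.8
   vertex 5.4 0.6 5.6
  endloop
 endfacet
 facet normal 0.815 0.555 0.165
  outer loop
   vertex 4.4 3.2 1.8
   vertex 3.8 4.2 1.4
   vertex 5.4 0.6 5.6
  endloop
 endfacet
 facet normal 0.271 -0.760 -0.591
  outer loop
   vertex 4.4 3.2 1.8
   vertex 5.4 0.6 5.6
   vertex 1.6 2.2 1.8
  endloop
 endfacet
 facet normal 0.111 -0.311 -0.944
  outer loop
   vertex 4.4 3.2 1.8
   vertex 1.6 2.2 1.8
   vertex 3.8 4.2 1.4
  endloop
 endfacet
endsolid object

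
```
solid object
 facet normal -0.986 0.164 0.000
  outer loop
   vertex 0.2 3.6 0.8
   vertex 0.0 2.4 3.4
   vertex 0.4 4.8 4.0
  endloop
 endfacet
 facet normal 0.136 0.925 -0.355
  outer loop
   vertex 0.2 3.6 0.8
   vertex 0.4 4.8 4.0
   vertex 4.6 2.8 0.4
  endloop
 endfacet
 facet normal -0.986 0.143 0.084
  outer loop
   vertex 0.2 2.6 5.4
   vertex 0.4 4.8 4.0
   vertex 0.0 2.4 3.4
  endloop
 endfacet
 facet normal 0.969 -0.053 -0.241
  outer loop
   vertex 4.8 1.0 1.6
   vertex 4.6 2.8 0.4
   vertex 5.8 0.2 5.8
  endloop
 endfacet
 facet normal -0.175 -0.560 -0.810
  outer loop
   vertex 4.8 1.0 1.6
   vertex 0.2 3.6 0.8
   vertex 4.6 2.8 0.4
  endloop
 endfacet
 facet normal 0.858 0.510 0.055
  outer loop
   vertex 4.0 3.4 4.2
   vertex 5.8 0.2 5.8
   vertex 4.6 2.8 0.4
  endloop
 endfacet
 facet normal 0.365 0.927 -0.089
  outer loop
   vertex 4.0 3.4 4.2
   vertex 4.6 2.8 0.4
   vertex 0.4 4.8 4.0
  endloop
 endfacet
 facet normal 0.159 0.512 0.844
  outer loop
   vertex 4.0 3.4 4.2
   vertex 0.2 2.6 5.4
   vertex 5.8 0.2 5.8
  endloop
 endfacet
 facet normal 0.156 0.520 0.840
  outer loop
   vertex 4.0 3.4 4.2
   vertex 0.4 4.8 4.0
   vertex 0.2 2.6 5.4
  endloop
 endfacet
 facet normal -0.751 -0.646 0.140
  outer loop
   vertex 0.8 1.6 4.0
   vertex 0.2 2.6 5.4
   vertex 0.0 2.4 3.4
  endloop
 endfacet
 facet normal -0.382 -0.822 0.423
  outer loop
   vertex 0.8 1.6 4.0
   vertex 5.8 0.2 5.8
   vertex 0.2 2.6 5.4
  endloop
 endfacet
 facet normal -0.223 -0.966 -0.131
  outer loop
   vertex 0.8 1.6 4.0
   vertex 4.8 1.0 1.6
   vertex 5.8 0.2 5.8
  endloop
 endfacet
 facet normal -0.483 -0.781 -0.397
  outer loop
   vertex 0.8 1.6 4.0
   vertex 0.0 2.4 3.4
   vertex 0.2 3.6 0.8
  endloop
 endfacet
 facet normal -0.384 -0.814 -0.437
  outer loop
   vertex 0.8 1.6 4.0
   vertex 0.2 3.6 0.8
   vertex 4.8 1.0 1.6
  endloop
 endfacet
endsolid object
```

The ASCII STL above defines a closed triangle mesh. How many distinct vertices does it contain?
9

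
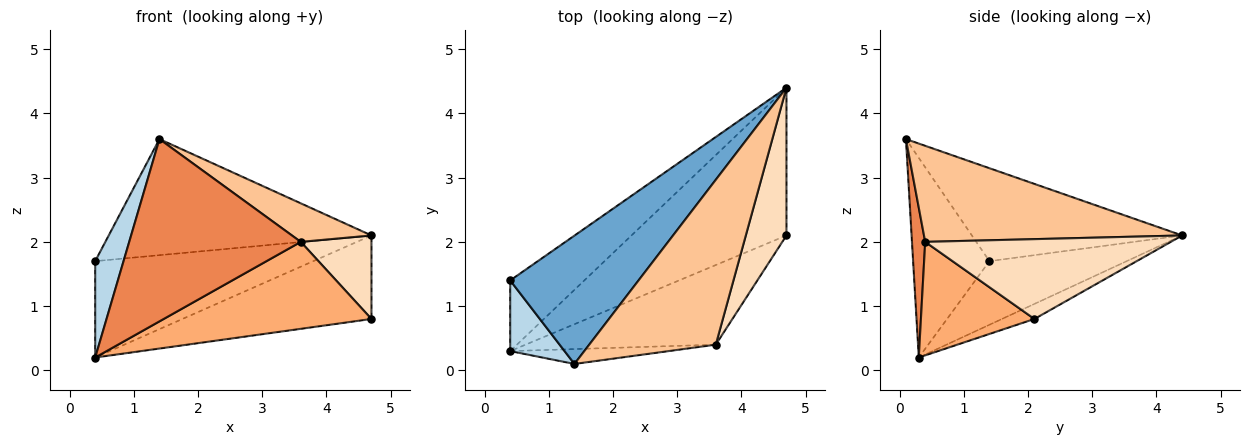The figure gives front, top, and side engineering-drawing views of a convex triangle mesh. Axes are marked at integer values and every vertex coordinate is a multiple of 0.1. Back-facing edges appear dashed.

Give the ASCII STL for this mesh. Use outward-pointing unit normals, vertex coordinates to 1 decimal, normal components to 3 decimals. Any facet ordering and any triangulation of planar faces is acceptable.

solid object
 facet normal -0.473 0.591 0.653
  outer loop
   vertex 1.4 0.1 3.6
   vertex 4.7 4.4 2.1
   vertex 0.4 1.4 1.7
  endloop
 endfacet
 facet normal -0.453 0.719 -0.527
  outer loop
   vertex 0.4 0.3 0.2
   vertex 0.4 1.4 1.7
   vertex 4.7 4.4 2.1
  endloop
 endfacet
 facet normal -0.908 -0.337 0.247
  outer loop
   vertex 0.4 0.3 0.2
   vertex 1.4 0.1 3.6
   vertex 0.4 1.4 1.7
  endloop
 endfacet
 facet normal -0.084 0.490 -0.867
  outer loop
   vertex 4.7 2.1 0.8
   vertex 0.4 0.3 0.2
   vertex 4.7 4.4 2.1
  endloop
 endfacet
 facet normal 0.077 -0.994 -0.081
  outer loop
   vertex 3.6 0.4 2.0
   vertex 1.4 0.1 3.6
   vertex 0.4 0.3 0.2
  endloop
 endfacet
 facet normal 0.374 -0.684 -0.626
  outer loop
   vertex 3.6 0.4 2.0
   vertex 0.4 0.3 0.2
   vertex 4.7 2.1 0.8
  endloop
 endfacet
 facet normal 0.594 -0.183 0.783
  outer loop
   vertex 3.6 0.4 2.0
   vertex 4.7 4.4 2.1
   vertex 1.4 0.1 3.6
  endloop
 endfacet
 facet normal 0.863 -0.248 0.439
  outer loop
   vertex 3.6 0.4 2.0
   vertex 4.7 2.1 0.8
   vertex 4.7 4.4 2.1
  endloop
 endfacet
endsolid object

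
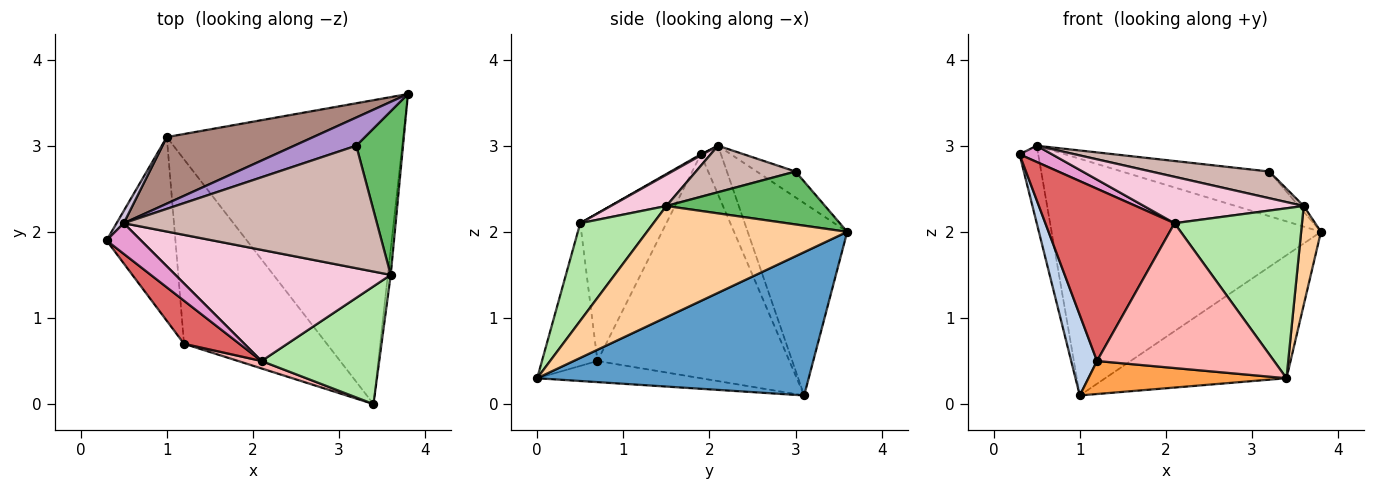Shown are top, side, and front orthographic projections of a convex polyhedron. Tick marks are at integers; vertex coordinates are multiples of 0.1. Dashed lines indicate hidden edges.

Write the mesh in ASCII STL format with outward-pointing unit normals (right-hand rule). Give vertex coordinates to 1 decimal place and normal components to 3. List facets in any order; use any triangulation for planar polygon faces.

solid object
 facet normal 0.490 0.327 -0.808
  outer loop
   vertex 1.0 3.1 0.1
   vertex 3.8 3.6 2.0
   vertex 3.4 0.0 0.3
  endloop
 endfacet
 facet normal -0.948 -0.128 -0.292
  outer loop
   vertex 1.2 0.7 0.5
   vertex 0.3 1.9 2.9
   vertex 1.0 3.1 0.1
  endloop
 endfacet
 facet normal -0.144 -0.174 -0.974
  outer loop
   vertex 1.2 0.7 0.5
   vertex 1.0 3.1 0.1
   vertex 3.4 0.0 0.3
  endloop
 endfacet
 facet normal 0.995 -0.098 -0.026
  outer loop
   vertex 3.6 1.5 2.3
   vertex 3.4 0.0 0.3
   vertex 3.8 3.6 2.0
  endloop
 endfacet
 facet normal 0.749 0.023 0.662
  outer loop
   vertex 3.2 3.0 2.7
   vertex 3.6 1.5 2.3
   vertex 3.8 3.6 2.0
  endloop
 endfacet
 facet normal 0.427 -0.743 0.515
  outer loop
   vertex 2.1 0.5 2.1
   vertex 3.4 0.0 0.3
   vertex 3.6 1.5 2.3
  endloop
 endfacet
 facet normal -0.543 -0.815 0.204
  outer loop
   vertex 2.1 0.5 2.1
   vertex 0.3 1.9 2.9
   vertex 1.2 0.7 0.5
  endloop
 endfacet
 facet normal -0.299 -0.953 0.049
  outer loop
   vertex 2.1 0.5 2.1
   vertex 1.2 0.7 0.5
   vertex 3.4 0.0 0.3
  endloop
 endfacet
 facet normal -0.217 0.825 0.521
  outer loop
   vertex 0.5 2.1 3.0
   vertex 3.2 3.0 2.7
   vertex 3.8 3.6 2.0
  endloop
 endfacet
 facet normal -0.729 0.676 0.107
  outer loop
   vertex 0.5 2.1 3.0
   vertex 1.0 3.1 0.1
   vertex 0.3 1.9 2.9
  endloop
 endfacet
 facet normal -0.335 0.907 0.255
  outer loop
   vertex 0.5 2.1 3.0
   vertex 3.8 3.6 2.0
   vertex 1.0 3.1 0.1
  endloop
 endfacet
 facet normal 0.177 -0.209 0.962
  outer loop
   vertex 0.5 2.1 3.0
   vertex 3.6 1.5 2.3
   vertex 3.2 3.0 2.7
  endloop
 endfacet
 facet normal 0.028 -0.469 0.883
  outer loop
   vertex 0.5 2.1 3.0
   vertex 0.3 1.9 2.9
   vertex 2.1 0.5 2.1
  endloop
 endfacet
 facet normal 0.133 -0.382 0.915
  outer loop
   vertex 0.5 2.1 3.0
   vertex 2.1 0.5 2.1
   vertex 3.6 1.5 2.3
  endloop
 endfacet
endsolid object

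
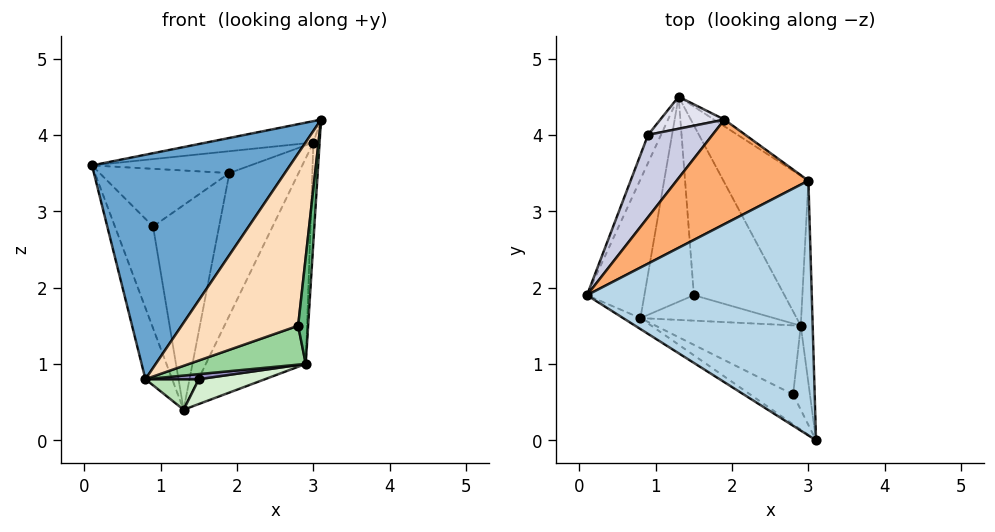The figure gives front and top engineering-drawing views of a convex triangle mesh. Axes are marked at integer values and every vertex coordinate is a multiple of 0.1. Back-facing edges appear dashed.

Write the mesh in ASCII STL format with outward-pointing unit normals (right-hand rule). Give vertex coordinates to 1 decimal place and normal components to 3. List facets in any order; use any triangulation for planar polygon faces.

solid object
 facet normal -0.529 -0.848 -0.041
  outer loop
   vertex 0.8 1.6 0.8
   vertex 3.1 0.0 4.2
   vertex 0.1 1.9 3.6
  endloop
 endfacet
 facet normal -0.958 0.130 -0.254
  outer loop
   vertex 0.8 1.6 0.8
   vertex 0.1 1.9 3.6
   vertex 1.3 4.5 0.4
  endloop
 endfacet
 facet normal -0.145 0.083 0.986
  outer loop
   vertex 3.0 3.4 3.9
   vertex 0.1 1.9 3.6
   vertex 3.1 0.0 4.2
  endloop
 endfacet
 facet normal 0.998 0.025 -0.051
  outer loop
   vertex 2.9 1.5 1.0
   vertex 3.0 3.4 3.9
   vertex 3.1 0.0 4.2
  endloop
 endfacet
 facet normal 0.867 0.403 -0.294
  outer loop
   vertex 2.9 1.5 1.0
   vertex 1.3 4.5 0.4
   vertex 3.0 3.4 3.9
  endloop
 endfacet
 facet normal -0.203 0.200 0.958
  outer loop
   vertex 1.9 4.2 3.5
   vertex 0.1 1.9 3.6
   vertex 3.0 3.4 3.9
  endloop
 endfacet
 facet normal 0.597 0.802 -0.038
  outer loop
   vertex 1.9 4.2 3.5
   vertex 3.0 3.4 3.9
   vertex 1.3 4.5 0.4
  endloop
 endfacet
 facet normal -0.397 -0.904 -0.157
  outer loop
   vertex 2.8 0.6 1.5
   vertex 3.1 0.0 4.2
   vertex 0.8 1.6 0.8
  endloop
 endfacet
 facet normal 0.970 -0.191 -0.150
  outer loop
   vertex 2.8 0.6 1.5
   vertex 2.9 1.5 1.0
   vertex 3.1 0.0 4.2
  endloop
 endfacet
 facet normal 0.060 -0.490 -0.870
  outer loop
   vertex 2.8 0.6 1.5
   vertex 0.8 1.6 0.8
   vertex 2.9 1.5 1.0
  endloop
 endfacet
 facet normal 0.063 -0.147 -0.987
  outer loop
   vertex 1.5 1.9 0.8
   vertex 0.8 1.6 0.8
   vertex 1.3 4.5 0.4
  endloop
 endfacet
 facet normal 0.100 -0.144 -0.985
  outer loop
   vertex 1.5 1.9 0.8
   vertex 1.3 4.5 0.4
   vertex 2.9 1.5 1.0
  endloop
 endfacet
 facet normal 0.084 -0.195 -0.977
  outer loop
   vertex 1.5 1.9 0.8
   vertex 2.9 1.5 1.0
   vertex 0.8 1.6 0.8
  endloop
 endfacet
 facet normal -0.942 0.325 -0.089
  outer loop
   vertex 0.9 4.0 2.8
   vertex 1.3 4.5 0.4
   vertex 0.1 1.9 3.6
  endloop
 endfacet
 facet normal -0.567 0.473 0.675
  outer loop
   vertex 0.9 4.0 2.8
   vertex 0.1 1.9 3.6
   vertex 1.9 4.2 3.5
  endloop
 endfacet
 facet normal -0.293 0.945 0.148
  outer loop
   vertex 0.9 4.0 2.8
   vertex 1.9 4.2 3.5
   vertex 1.3 4.5 0.4
  endloop
 endfacet
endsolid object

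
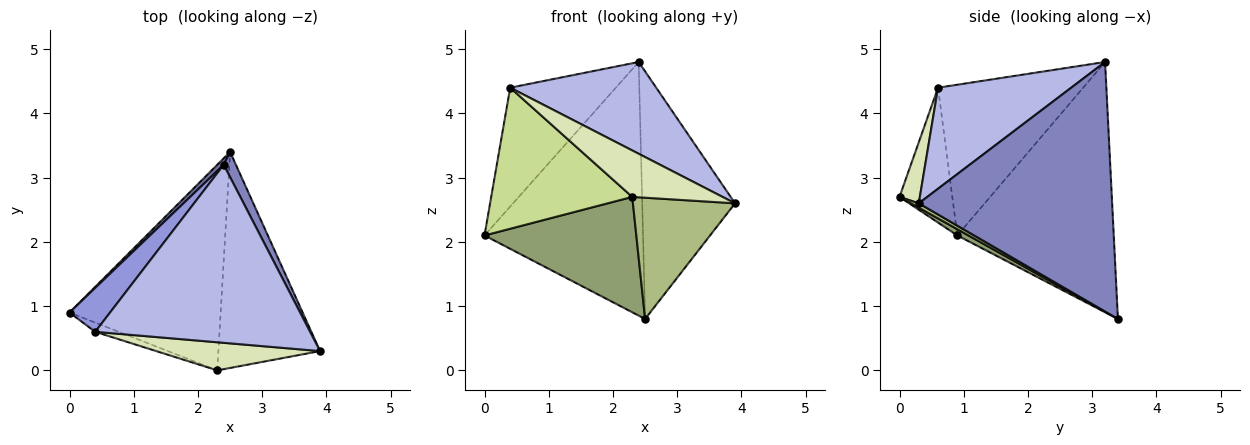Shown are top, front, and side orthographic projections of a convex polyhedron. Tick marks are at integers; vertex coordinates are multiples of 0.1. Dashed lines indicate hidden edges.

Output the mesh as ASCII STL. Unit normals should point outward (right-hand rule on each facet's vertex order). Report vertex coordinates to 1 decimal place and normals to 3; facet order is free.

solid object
 facet normal -0.702 0.712 0.018
  outer loop
   vertex 2.4 3.2 4.8
   vertex 2.5 3.4 0.8
   vertex 0.0 0.9 2.1
  endloop
 endfacet
 facet normal 0.901 0.432 0.044
  outer loop
   vertex 2.4 3.2 4.8
   vertex 3.9 0.3 2.6
   vertex 2.5 3.4 0.8
  endloop
 endfacet
 facet normal -0.790 0.575 0.212
  outer loop
   vertex 0.4 0.6 4.4
   vertex 2.4 3.2 4.8
   vertex 0.0 0.9 2.1
  endloop
 endfacet
 facet normal 0.386 -0.423 0.820
  outer loop
   vertex 0.4 0.6 4.4
   vertex 3.9 0.3 2.6
   vertex 2.4 3.2 4.8
  endloop
 endfacet
 facet normal 0.036 -0.489 -0.871
  outer loop
   vertex 2.3 0.0 2.7
   vertex 0.0 0.9 2.1
   vertex 2.5 3.4 0.8
  endloop
 endfacet
 facet normal 0.037 -0.489 -0.871
  outer loop
   vertex 2.3 0.0 2.7
   vertex 2.5 3.4 0.8
   vertex 3.9 0.3 2.6
  endloop
 endfacet
 facet normal -0.350 -0.935 -0.061
  outer loop
   vertex 2.3 0.0 2.7
   vertex 0.4 0.6 4.4
   vertex 0.0 0.9 2.1
  endloop
 endfacet
 facet normal 0.189 -0.840 0.508
  outer loop
   vertex 2.3 0.0 2.7
   vertex 3.9 0.3 2.6
   vertex 0.4 0.6 4.4
  endloop
 endfacet
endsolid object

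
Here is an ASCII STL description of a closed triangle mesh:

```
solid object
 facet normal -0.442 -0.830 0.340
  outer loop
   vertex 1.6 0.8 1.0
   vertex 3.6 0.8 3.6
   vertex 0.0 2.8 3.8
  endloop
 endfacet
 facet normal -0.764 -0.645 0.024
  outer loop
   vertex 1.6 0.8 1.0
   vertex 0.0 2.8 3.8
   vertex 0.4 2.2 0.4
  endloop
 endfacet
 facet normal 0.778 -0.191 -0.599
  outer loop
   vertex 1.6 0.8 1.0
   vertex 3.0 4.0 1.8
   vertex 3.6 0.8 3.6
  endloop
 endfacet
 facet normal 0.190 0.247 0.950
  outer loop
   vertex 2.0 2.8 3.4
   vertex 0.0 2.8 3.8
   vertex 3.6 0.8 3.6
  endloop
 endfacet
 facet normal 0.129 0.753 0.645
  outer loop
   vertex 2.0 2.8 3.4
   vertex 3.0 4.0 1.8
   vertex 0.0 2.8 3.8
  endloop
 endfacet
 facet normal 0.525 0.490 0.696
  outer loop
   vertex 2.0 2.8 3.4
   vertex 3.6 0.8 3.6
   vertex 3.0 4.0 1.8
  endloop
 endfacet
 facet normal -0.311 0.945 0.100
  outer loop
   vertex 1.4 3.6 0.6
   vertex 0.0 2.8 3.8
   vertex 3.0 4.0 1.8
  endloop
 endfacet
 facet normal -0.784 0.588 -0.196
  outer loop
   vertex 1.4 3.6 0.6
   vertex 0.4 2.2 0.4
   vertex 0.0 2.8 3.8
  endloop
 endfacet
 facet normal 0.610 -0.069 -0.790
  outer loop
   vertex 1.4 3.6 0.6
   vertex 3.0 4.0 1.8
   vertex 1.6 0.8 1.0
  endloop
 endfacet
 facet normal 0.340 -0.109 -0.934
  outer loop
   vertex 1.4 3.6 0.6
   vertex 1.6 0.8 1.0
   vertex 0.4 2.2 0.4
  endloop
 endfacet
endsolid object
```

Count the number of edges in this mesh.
15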